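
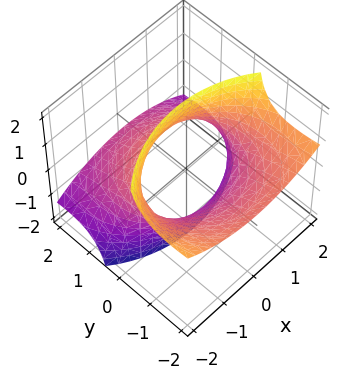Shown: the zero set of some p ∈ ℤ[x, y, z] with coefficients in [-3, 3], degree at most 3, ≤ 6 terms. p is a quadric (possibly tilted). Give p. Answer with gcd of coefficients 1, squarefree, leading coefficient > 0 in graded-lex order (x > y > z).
x^2 + y^2 + 3*y*z - 2

First, degree: a generic line meets the surface in up to 2 points, so deg p = 2.
Next, observable constraints: it misses every integer gridline on the z-axis.
Finally, matching integer coefficients to the picture gives p.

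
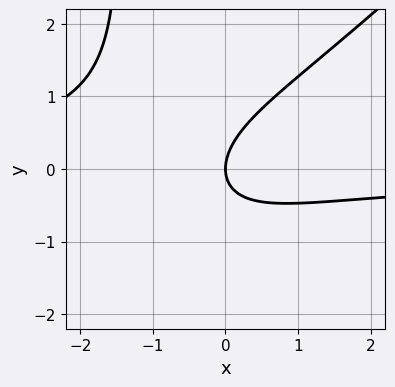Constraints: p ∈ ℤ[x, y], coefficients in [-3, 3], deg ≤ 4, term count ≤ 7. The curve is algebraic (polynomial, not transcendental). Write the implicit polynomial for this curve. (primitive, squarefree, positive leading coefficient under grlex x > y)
1. Degree: the shape is more complex than any degree-2 curve, so deg p = 3.
2. Observable constraints: one x-axis crossing is at x = 0; it crosses the y-axis at the gridline y = 0.
3. These observations pin down the coefficients.

2*x^2*y - 2*x*y^2 + 2*x*y - 3*y^2 + 3*x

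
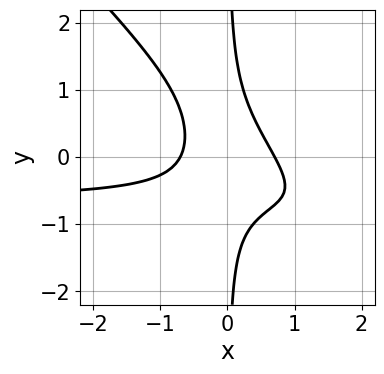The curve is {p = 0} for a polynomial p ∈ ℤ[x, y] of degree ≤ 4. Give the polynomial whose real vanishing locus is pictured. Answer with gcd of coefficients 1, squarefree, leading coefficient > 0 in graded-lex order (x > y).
3*x^2*y + 3*x*y^2 + 2*x^2 - 1

1. The degree is 3 — no degree-2 curve has this shape.
2. Against the integer gridlines: it misses every integer gridline on the y-axis.
3. Putting this together gives p.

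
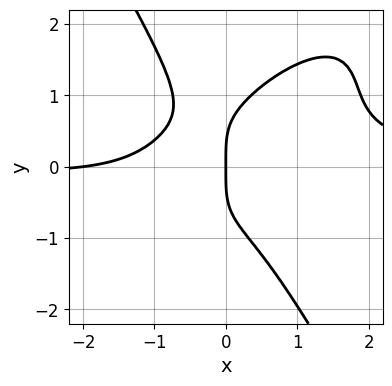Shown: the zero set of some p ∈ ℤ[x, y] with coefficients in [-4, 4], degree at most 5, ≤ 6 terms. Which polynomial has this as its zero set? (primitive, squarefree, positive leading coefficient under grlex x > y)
2*x^3*y - 2*x^2*y^2 + y^4 - x^2 - 2*x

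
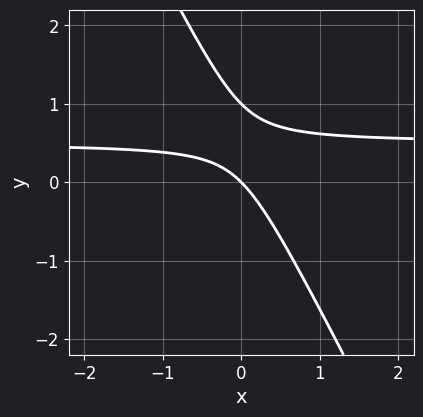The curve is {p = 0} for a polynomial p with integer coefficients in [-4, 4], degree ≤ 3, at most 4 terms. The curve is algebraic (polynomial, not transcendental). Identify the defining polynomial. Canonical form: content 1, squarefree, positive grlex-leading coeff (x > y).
2*x*y + y^2 - x - y

(a) The degree is 2 — no degree-1 curve has this shape.
(b) Observable constraints: among the integer gridlines, it crosses the y-axis at y ∈ {0, 1}; it crosses the x-axis at the gridline x = 0.
(c) Together with the visible shape, these determine p as stated.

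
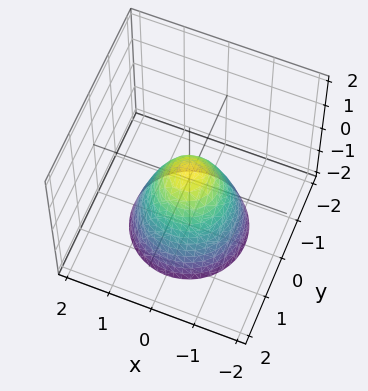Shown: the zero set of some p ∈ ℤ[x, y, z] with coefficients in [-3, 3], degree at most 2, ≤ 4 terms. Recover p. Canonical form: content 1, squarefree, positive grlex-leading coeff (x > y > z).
3*x^2 + 3*y^2 + 2*z - 1

First, the degree is 2 — no degree-1 surface has this shape.
Next, by symmetry, the z-axis is an axis of rotation, so x and y enter only as x² + y².
Then, checking where it meets the axes: a circular section at z = 0 has radius between 0 and 1.
Finally, fitting integer coefficients to these (and the overall shape) gives p.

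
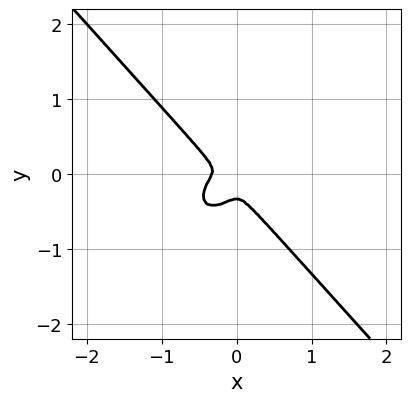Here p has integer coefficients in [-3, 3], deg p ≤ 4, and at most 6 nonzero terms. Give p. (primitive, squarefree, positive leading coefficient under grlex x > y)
deg p = 3. No degree-2 curve has this shape.
The integer polynomial consistent with all of this is the stated p.

3*x^3 - x^2*y + 3*y^3 + x^2 + y^2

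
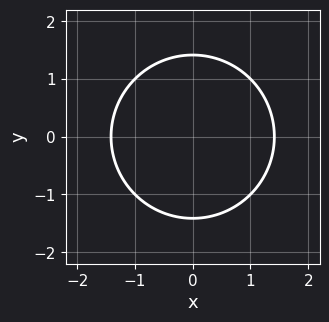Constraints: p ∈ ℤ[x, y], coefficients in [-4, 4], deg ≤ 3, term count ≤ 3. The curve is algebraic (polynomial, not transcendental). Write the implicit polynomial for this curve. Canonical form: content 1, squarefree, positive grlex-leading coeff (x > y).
x^2 + y^2 - 2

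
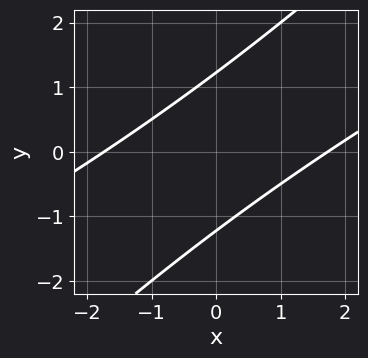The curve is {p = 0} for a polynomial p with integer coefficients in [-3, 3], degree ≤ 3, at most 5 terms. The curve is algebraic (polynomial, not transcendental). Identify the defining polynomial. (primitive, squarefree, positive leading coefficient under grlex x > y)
x^2 - 3*x*y + 2*y^2 - 3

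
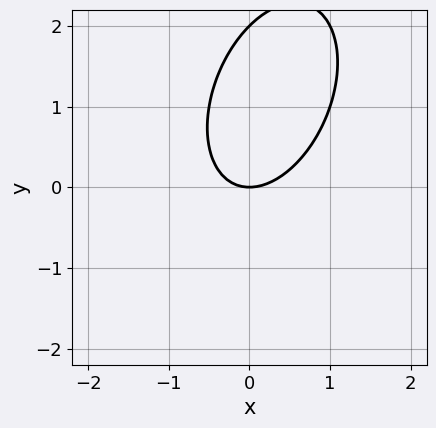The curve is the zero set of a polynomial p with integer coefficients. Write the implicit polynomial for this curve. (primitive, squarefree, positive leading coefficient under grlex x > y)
First, the degree is 2 — no degree-1 curve has this shape.
Next, from the axis intercepts and sections: one x-axis crossing is at x = 0; among the integer gridlines, it crosses the y-axis at y ∈ {0, 2}.
Finally, solving for integer coefficients yields p as stated.

2*x^2 - x*y + y^2 - 2*y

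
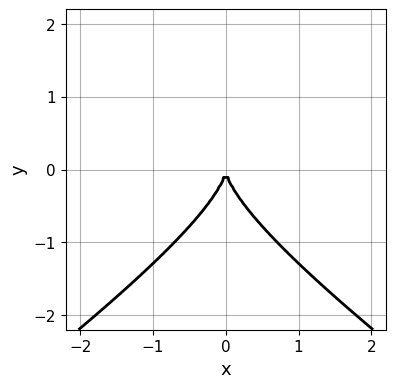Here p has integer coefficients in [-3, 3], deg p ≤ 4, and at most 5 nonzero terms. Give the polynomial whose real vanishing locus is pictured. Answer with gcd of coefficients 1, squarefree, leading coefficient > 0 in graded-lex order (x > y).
x^2*y - 2*y^3 - 3*x^2

(a) deg p = 3.
(b) Symmetries: the x ↦ −x reflection is a symmetry, so x appears only in even powers.
(c) Reading off the gridlines: it meets the y-axis at y = 0 (among the integer gridlines); one x-axis crossing is at x = 0.
(d) Solving for integer coefficients yields p as stated.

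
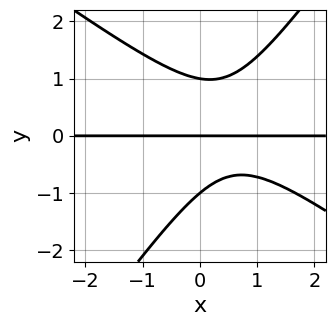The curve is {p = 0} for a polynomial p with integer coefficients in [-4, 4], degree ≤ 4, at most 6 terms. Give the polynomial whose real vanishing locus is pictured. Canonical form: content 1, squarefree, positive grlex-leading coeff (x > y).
3*x^2*y + 2*x*y^2 - 3*y^3 - 3*x*y + 3*y

Degree: the shape is more complex than any degree-2 curve, so deg p = 3.
Against the integer gridlines: every point of the x-axis in the box is on the curve; the y-axis gridline crossings are at y ∈ {-1, 0, 1}.
Assembling these constraints gives the stated polynomial.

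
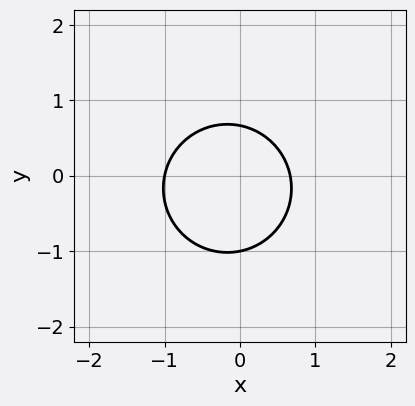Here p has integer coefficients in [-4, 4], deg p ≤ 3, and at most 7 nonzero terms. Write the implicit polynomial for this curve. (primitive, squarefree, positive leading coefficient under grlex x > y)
3*x^2 + 3*y^2 + x + y - 2

First, the degree is 2 — the shape is more complex than any degree-1 curve.
Then, from the axis intercepts and sections: it crosses the x-axis at the gridline x = -1; it crosses the y-axis at the gridline y = -1.
Finally, together with the visible shape, these determine p as stated.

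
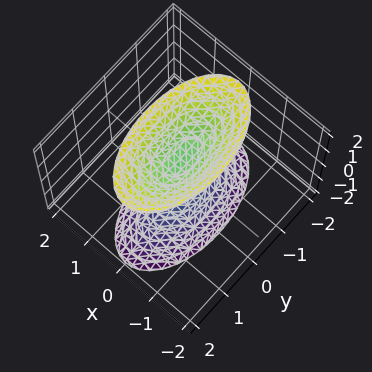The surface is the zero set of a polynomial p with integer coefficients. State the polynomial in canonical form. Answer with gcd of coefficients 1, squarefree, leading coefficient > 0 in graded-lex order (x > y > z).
3*x^2 + y^2 - z^2 + 1

1. I count 2 distinct pieces.
2. deg p = 2.
3. Symmetries: the y ↦ −y reflection is a symmetry, so y appears only in even powers; mirror symmetry x ↦ −x ⇒ only even powers of x; the z ↦ −z reflection is a symmetry, so z appears only in even powers.
4. Checking where it meets the axes: the surface avoids every integer y-axis point in the box; the surface avoids every integer x-axis point in the box; among the integer gridlines, it crosses the z-axis at z ∈ {-1, 1}.
5. The integer polynomial consistent with all of this is the stated p.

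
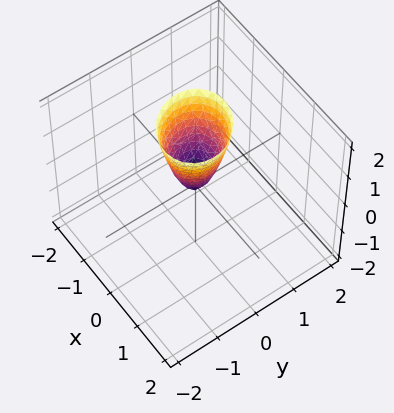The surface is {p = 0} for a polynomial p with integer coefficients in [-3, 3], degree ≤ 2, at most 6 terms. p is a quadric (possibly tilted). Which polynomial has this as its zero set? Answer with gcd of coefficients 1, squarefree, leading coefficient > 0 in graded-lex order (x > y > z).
3*x^2 + x*y + 3*y^2 - z

Degree: no degree-1 surface has this shape, so deg p = 2.
Reading off the gridlines: it meets the y-axis at y = 0 (among the integer gridlines); one z-axis crossing is at z = 0; it crosses the x-axis at the gridline x = 0.
Assembling these constraints gives the stated polynomial.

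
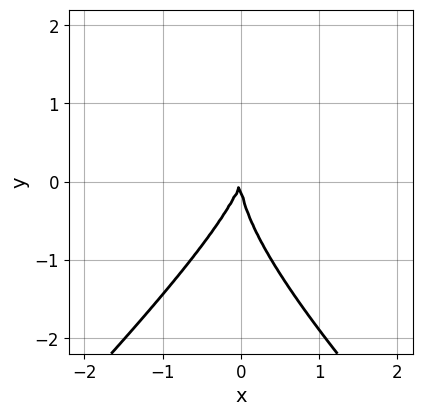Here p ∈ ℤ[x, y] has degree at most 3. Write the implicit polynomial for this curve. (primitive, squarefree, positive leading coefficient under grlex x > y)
1. The degree is 3 — no degree-2 curve has this shape.
2. Against the integer gridlines: it crosses the x-axis at the gridline x = 0; it crosses the y-axis at the gridline y = 0.
3. Assembling these constraints gives the stated polynomial.

x^2*y - y^3 - 3*x^2 + x*y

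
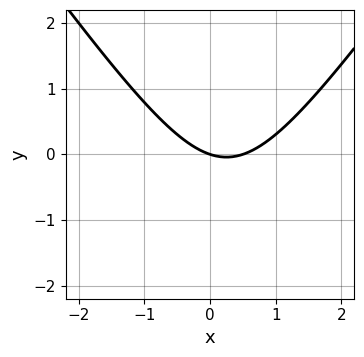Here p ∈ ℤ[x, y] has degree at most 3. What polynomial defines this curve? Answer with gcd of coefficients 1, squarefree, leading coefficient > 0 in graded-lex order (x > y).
2*x^2 - y^2 - x - 3*y

1. deg p = 2.
2. Checking where it meets the axes: it meets the y-axis at y = 0 (among the integer gridlines); it meets the x-axis at x = 0 (among the integer gridlines).
3. The integer polynomial consistent with all of this is the stated p.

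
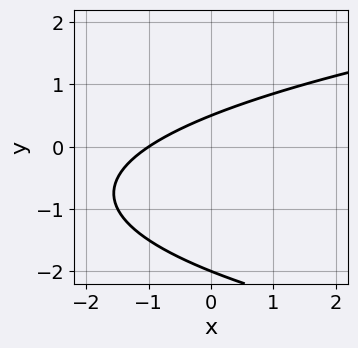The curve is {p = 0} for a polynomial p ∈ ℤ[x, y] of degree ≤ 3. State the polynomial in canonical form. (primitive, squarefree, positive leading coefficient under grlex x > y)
2*y^2 - 2*x + 3*y - 2

1. The degree is 2 — the shape is more complex than any degree-1 curve.
2. Checking where it meets the axes: it meets the y-axis at y = -2 (among the integer gridlines); it meets the x-axis at x = -1 (among the integer gridlines).
3. The integer polynomial consistent with all of this is the stated p.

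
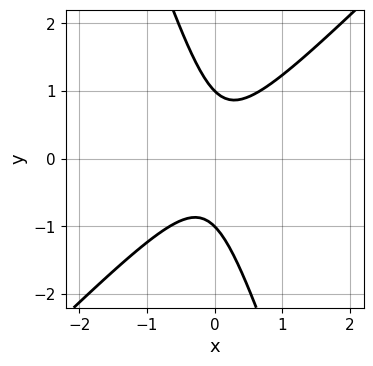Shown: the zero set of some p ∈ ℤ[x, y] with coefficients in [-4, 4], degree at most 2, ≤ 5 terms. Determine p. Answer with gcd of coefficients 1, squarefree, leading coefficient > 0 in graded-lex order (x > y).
3*x^2 - 2*x*y - y^2 + 1

1. deg p = 2. No degree-1 curve has this shape.
2. From the visible intercepts: it misses every integer gridline on the x-axis; the y-axis gridline crossings are at y ∈ {-1, 1}.
3. Matching integer coefficients to the picture gives p.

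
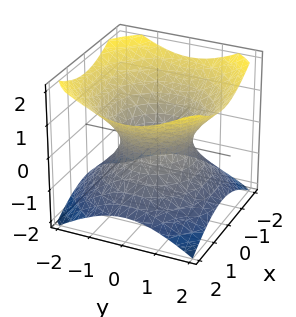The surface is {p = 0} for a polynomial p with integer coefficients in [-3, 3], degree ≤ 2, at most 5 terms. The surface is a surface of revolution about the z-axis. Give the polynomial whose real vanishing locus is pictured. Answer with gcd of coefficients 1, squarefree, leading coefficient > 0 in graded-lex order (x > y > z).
2*x^2 + 2*y^2 - 3*z^2 - 2

1. deg p = 2. No degree-1 surface has this shape.
2. Symmetry: every cross-section ⟂ z is a circle, so x, y appear only via x² + y².
3. Observable constraints: among the integer gridlines, it crosses the y-axis at y ∈ {-1, 1}; no z-intercept at any integer in the box; the x-axis gridline crossings are at x ∈ {-1, 1}.
4. Fitting integer coefficients to these (and the overall shape) gives p.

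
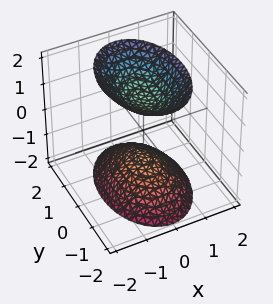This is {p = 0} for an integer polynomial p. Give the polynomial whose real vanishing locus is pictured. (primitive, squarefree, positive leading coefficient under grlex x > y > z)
I count 2 distinct pieces. Treating them together as one polynomial.
The degree is 2 — two separate bowl-shaped sheets opening away from each other; a quadric.
Symmetries: mirror symmetry x ↦ −x ⇒ only even powers of x; the z ↦ −z reflection is a symmetry, so z appears only in even powers; mirror symmetry y ↦ −y ⇒ only even powers of y.
Reading off the gridlines: among the integer gridlines, it crosses the z-axis at z ∈ {-1, 1}; the surface avoids every integer x-axis point in the box.
Putting this together gives p.

2*x^2 + y^2 - z^2 + 1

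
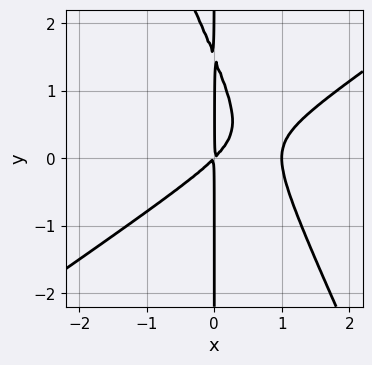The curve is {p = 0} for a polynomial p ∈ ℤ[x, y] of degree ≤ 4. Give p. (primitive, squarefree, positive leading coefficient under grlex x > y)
(a) The degree is 3 — the shape is more complex than any degree-2 curve.
(b) Observable constraints: one x-axis crossing is at x = 1; every point of the y-axis in the box is on the curve.
(c) The integer polynomial consistent with all of this is the stated p.

3*x^3 - 3*x^2*y - 2*x*y^2 - 3*x^2 + 3*x*y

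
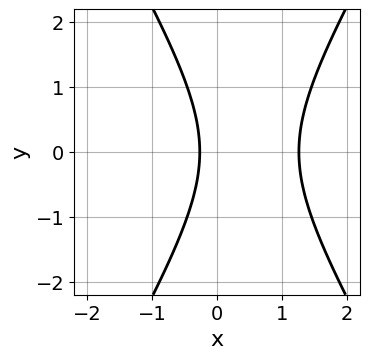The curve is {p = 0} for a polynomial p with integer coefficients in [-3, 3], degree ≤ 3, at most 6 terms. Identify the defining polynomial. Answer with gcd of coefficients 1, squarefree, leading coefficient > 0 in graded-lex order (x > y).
Degree: no degree-1 curve has this shape, so deg p = 2.
Symmetries: it's symmetric under y → −y, forcing even powers of y.
Checking where it meets the axes: the curve avoids every integer y-axis point in the box.
Together with the visible shape, these determine p as stated.

3*x^2 - y^2 - 3*x - 1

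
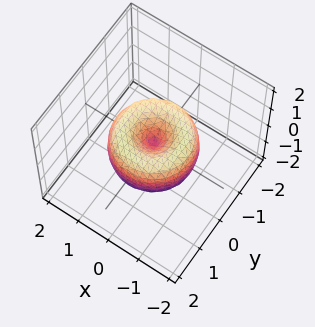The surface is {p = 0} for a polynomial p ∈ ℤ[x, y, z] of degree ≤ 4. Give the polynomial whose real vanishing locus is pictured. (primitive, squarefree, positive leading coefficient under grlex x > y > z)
1. The degree is 4 — the shape is more complex than any degree-3 surface.
2. By symmetry, every cross-section ⟂ z is a circle, so x, y appear only via x² + y².
3. From the axis intercepts and sections: one y-axis crossing is at y = 0; a circular section at z = 0 has radius between 1 and 2; it crosses the z-axis at the gridline z = 0; it meets the x-axis at x = 0 (among the integer gridlines).
4. Solving for integer coefficients yields p as stated.

2*x^4 + 4*x^2*y^2 + 2*y^4 - 3*x^2 - 3*y^2 + 2*z^2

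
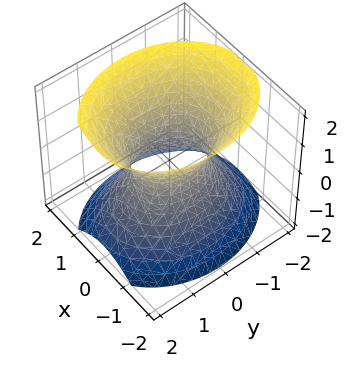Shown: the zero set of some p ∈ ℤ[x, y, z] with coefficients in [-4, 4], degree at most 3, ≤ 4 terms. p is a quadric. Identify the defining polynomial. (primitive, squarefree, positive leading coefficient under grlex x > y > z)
3*x^2 + 2*y^2 - 2*z^2 - 2

(a) Degree: an hourglass — one-sheet hyperboloid; a quadric, so deg p = 2.
(b) Symmetries: mirror symmetry z ↦ −z ⇒ only even powers of z; the x ↦ −x reflection is a symmetry, so x appears only in even powers; it's symmetric under y → −y, forcing even powers of y.
(c) Checking where it meets the axes: no z-intercept at any integer in the box; the y-axis gridline crossings are at y ∈ {-1, 1}.
(d) Assembling these constraints gives the stated polynomial.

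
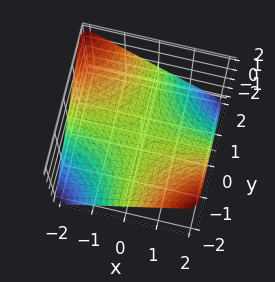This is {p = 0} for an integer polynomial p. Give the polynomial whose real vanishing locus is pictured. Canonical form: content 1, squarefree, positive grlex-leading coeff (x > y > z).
x*y + 2*z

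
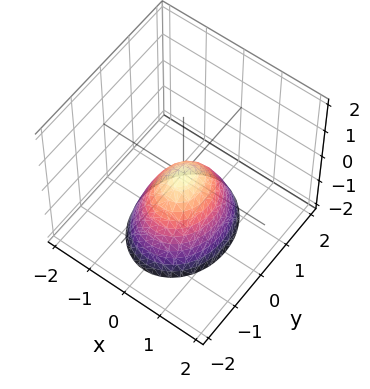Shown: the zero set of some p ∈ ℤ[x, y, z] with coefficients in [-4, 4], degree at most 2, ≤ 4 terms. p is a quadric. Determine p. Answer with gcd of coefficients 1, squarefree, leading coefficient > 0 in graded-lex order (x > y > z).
3*x^2 + 2*y^2 + 2*z

(a) The degree is 2 — a paraboloid; a quadric.
(b) Symmetries: mirror symmetry y ↦ −y ⇒ only even powers of y; it's symmetric under x → −x, forcing even powers of x.
(c) Checking where it meets the axes: one y-axis crossing is at y = 0; one z-axis crossing is at z = 0.
(d) Assembling these constraints gives the stated polynomial.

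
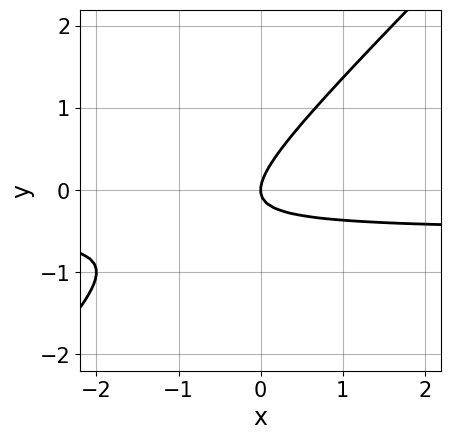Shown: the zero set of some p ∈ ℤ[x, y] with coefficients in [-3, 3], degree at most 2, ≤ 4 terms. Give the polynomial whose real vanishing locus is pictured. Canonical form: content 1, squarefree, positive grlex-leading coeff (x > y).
First, degree: the shape is more complex than any degree-1 curve, so deg p = 2.
Then, reading off the gridlines: one x-axis crossing is at x = 0; it crosses the y-axis at the gridline y = 0.
Finally, putting this together gives p.

2*x*y - 2*y^2 + x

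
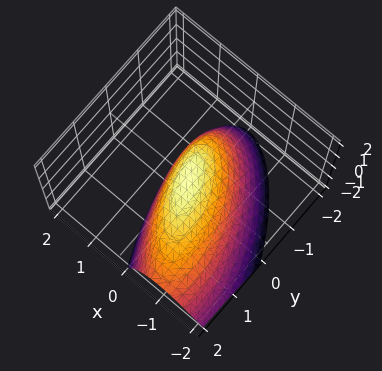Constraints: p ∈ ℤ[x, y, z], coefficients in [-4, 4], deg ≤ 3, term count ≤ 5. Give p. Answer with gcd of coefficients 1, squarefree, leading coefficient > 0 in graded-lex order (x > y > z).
3*x^2 + 2*x*y - 2*x*z + y^2 + 2*z

1. deg p = 2. A generic line meets the surface in up to 2 points.
2. Reading off the gridlines: it meets the z-axis at z = 0 (among the integer gridlines); it meets the x-axis at x = 0 (among the integer gridlines); it meets the y-axis at y = 0 (among the integer gridlines).
3. These observations pin down the coefficients.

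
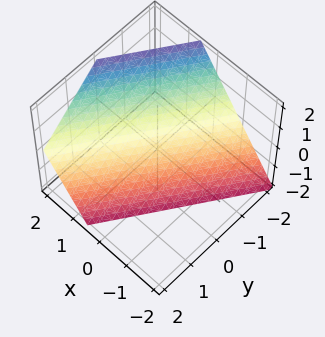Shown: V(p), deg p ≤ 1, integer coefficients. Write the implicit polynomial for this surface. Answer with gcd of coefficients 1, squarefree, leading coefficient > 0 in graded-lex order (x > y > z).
3*x - 2*y - 2*z - 2

(a) deg p = 1. Every cross-section is a straight line — this is a plane.
(b) Checking where it meets the axes: it crosses the y-axis at the gridline y = -1; one z-axis crossing is at z = -1.
(c) Putting this together gives p.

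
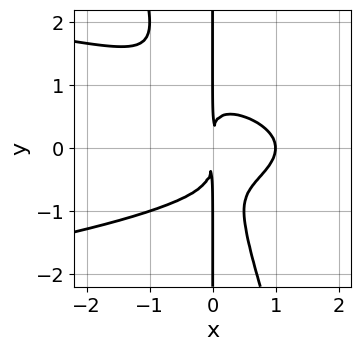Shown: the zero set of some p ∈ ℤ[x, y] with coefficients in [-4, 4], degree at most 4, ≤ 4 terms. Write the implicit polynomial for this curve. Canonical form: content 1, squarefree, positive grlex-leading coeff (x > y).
(a) The degree is 4 — a generic line meets the curve in up to 4 points.
(b) From the axis intercepts and sections: one x-axis crossing is at x = 1; the visible y-axis segment lies entirely on the curve.
(c) These observations pin down the coefficients.

3*x^2*y^2 + x*y^3 + 2*x^3 - 2*x^2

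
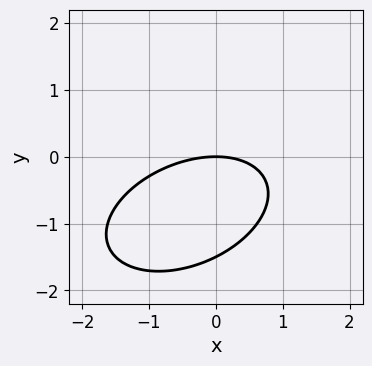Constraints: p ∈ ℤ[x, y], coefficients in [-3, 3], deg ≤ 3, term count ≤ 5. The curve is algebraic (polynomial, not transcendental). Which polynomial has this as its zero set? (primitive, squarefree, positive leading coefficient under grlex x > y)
First, degree: no degree-1 curve has this shape, so deg p = 2.
Next, from the axis intercepts and sections: it meets the x-axis at x = 0 (among the integer gridlines); one y-axis crossing is at y = 0.
Finally, solving for integer coefficients yields p as stated.

x^2 - x*y + 2*y^2 + 3*y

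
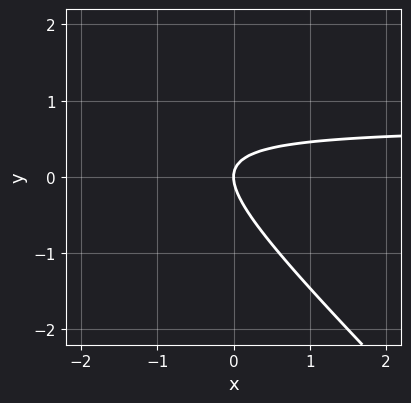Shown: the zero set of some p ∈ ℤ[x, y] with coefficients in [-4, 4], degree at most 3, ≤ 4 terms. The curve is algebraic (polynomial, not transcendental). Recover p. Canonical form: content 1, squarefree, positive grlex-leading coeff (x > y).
3*x*y + 3*y^2 - 2*x

(a) deg p = 2. No degree-1 curve has this shape.
(b) From the axis intercepts and sections: it crosses the y-axis at the gridline y = 0; it meets the x-axis at x = 0 (among the integer gridlines).
(c) Assembling these constraints gives the stated polynomial.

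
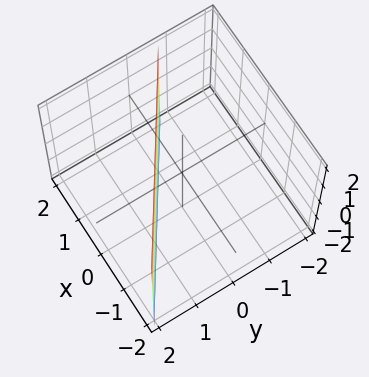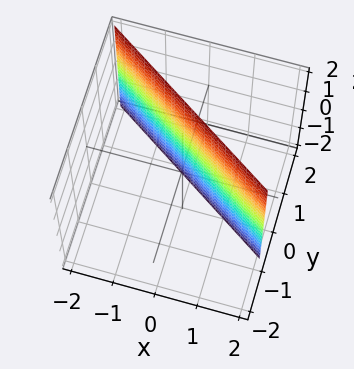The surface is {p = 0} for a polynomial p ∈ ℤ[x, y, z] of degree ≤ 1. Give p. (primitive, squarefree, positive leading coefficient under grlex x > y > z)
1. The degree is 1 — every cross-section is a straight line — this is a plane.
2. Checking where it meets the axes: it crosses the x-axis at the gridline x = 1; no z-intercept at any integer in the box.
3. Matching integer coefficients to the picture gives p.

2*x + 3*y - 2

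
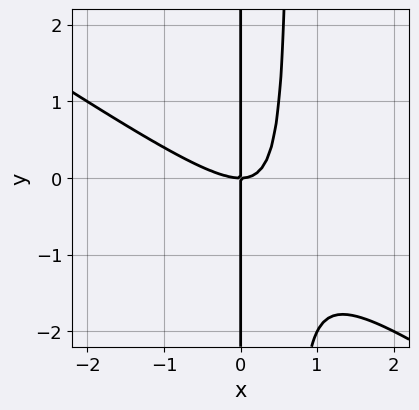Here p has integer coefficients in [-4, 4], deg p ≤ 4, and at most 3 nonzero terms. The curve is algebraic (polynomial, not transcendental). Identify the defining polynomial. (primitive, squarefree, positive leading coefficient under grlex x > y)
2*x^3 + 3*x^2*y - 2*x*y

deg p = 3.
Reading off the gridlines: it crosses the x-axis at the gridline x = 0; every point of the y-axis in the box is on the curve.
Solving for integer coefficients yields p as stated.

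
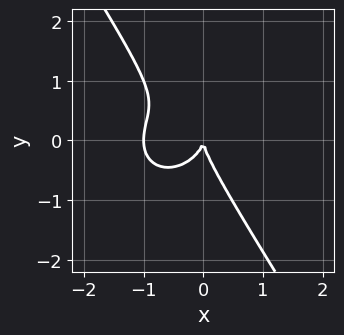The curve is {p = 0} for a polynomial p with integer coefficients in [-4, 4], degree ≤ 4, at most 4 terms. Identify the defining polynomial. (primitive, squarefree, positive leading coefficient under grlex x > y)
(a) The degree is 3 — no degree-2 curve has this shape.
(b) From the visible intercepts: it crosses the y-axis at the gridline y = 0; among the integer gridlines, it crosses the x-axis at x ∈ {-1, 0}.
(c) These observations pin down the coefficients.

3*x^3 + 2*x*y^2 + 2*y^3 + 3*x^2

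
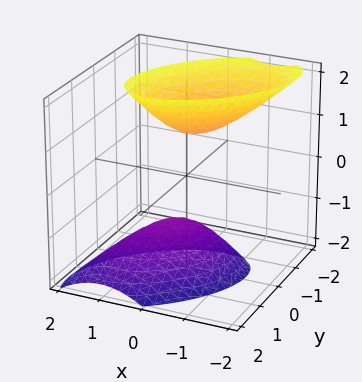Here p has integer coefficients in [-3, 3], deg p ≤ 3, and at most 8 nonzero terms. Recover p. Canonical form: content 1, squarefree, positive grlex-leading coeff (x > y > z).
(a) The picture has 2 separate pieces. They look like related sheets of one shape, so recover p as a whole.
(b) The degree is 2 — the shape is more complex than any degree-1 surface.
(c) Observable constraints: it misses every integer gridline on the x-axis; among the integer gridlines, it crosses the z-axis at z ∈ {-1, 1}; the surface avoids every integer y-axis point in the box.
(d) Together with the visible shape, these determine p as stated.

2*x^2 - 2*x*y + 2*y^2 + y*z - z^2 + 1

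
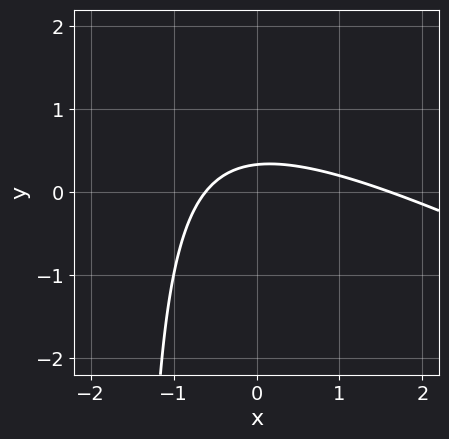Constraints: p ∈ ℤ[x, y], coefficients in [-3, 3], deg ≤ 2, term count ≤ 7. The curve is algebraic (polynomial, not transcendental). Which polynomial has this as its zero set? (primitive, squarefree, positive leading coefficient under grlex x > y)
The degree is 2 — the shape is more complex than any degree-1 curve.
Solving for integer coefficients yields p as stated.

x^2 + 2*x*y - x + 3*y - 1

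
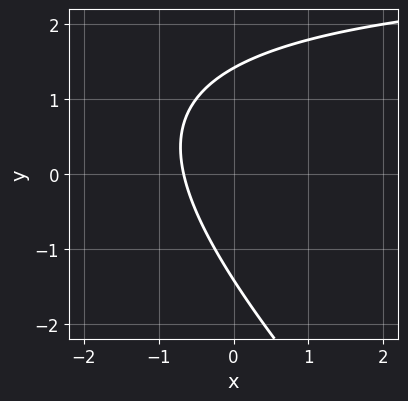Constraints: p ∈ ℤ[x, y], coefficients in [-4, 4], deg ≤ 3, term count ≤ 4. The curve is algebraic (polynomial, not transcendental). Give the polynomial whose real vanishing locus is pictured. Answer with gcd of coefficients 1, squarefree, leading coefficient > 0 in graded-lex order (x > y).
deg p = 2. No degree-1 curve has this shape.
Solving for integer coefficients yields p as stated.

x*y + y^2 - 3*x - 2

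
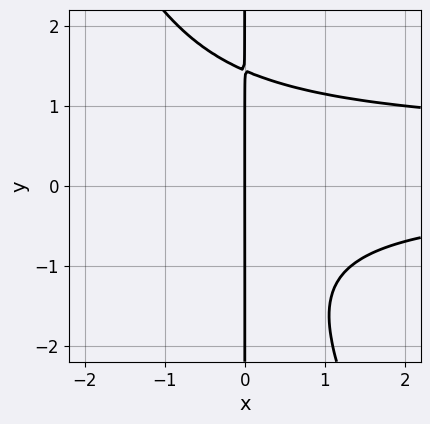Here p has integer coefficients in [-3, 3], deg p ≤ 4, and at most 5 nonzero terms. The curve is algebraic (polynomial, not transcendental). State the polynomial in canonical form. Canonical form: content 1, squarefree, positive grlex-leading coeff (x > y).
(a) deg p = 4. The shape is more complex than any degree-3 curve.
(b) Observable constraints: the visible y-axis segment lies entirely on the curve; it meets the x-axis at x = 0 (among the integer gridlines).
(c) Assembling these constraints gives the stated polynomial.

2*x^2*y^2 + x*y^3 - x^2*y - 3*x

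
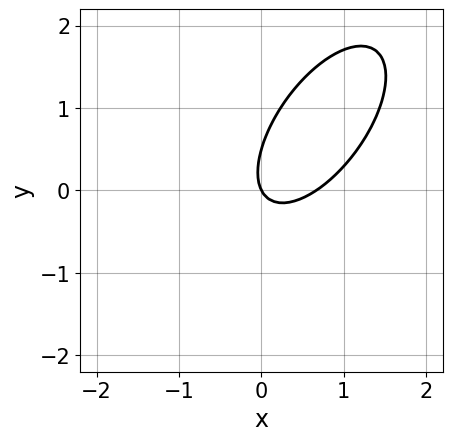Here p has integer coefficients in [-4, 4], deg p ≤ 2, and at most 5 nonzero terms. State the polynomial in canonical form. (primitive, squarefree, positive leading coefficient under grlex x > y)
First, degree: a generic line meets the curve in up to 2 points, so deg p = 2.
Next, from the axis intercepts and sections: one y-axis crossing is at y = 0; it crosses the x-axis at the gridline x = 0.
Finally, together with the visible shape, these determine p as stated.

3*x^2 - 3*x*y + 2*y^2 - 2*x - y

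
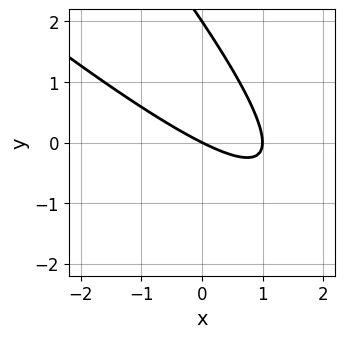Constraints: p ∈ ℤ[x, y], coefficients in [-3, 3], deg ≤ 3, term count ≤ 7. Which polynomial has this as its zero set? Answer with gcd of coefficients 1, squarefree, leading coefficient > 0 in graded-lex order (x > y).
The degree is 2 — no degree-1 curve has this shape.
From the visible intercepts: the y-axis gridline crossings are at y ∈ {0, 2}; the x-axis gridline crossings are at x ∈ {0, 1}.
Solving for integer coefficients yields p as stated.

x^2 + 2*x*y + y^2 - x - 2*y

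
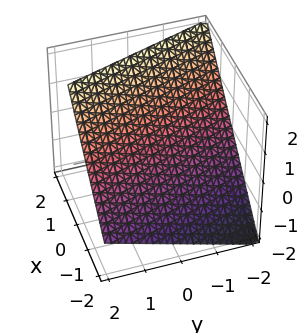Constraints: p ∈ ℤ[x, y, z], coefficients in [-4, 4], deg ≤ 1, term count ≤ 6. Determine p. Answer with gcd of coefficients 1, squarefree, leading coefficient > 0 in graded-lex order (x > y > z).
(a) deg p = 1.
(b) Observable constraints: one y-axis crossing is at y = -2.
(c) Fitting integer coefficients to these (and the overall shape) gives p.

3*x + y - 3*z + 2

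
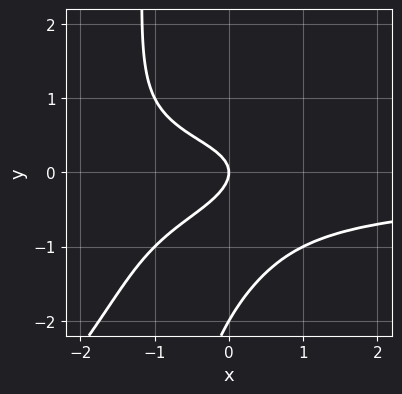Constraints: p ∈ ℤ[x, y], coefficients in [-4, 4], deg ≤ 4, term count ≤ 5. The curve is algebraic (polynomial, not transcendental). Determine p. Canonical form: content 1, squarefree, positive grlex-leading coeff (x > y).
1. The degree is 4 — the shape is more complex than any degree-3 curve.
2. From the axis intercepts and sections: the y-axis gridline crossings are at y ∈ {-2, 0}; it crosses the x-axis at the gridline x = 0.
3. Matching integer coefficients to the picture gives p.

x^2*y^2 - x*y^3 - y^3 - 2*y^2 - x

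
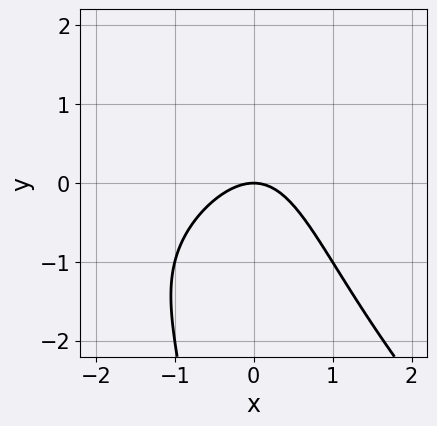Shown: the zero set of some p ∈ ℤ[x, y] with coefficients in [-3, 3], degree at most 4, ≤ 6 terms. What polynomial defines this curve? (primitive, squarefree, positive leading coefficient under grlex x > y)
x^3 - x*y^2 + 3*x^2 + 3*y

1. deg p = 3.
2. Observable constraints: one x-axis crossing is at x = 0; it meets the y-axis at y = 0 (among the integer gridlines).
3. Fitting integer coefficients to these (and the overall shape) gives p.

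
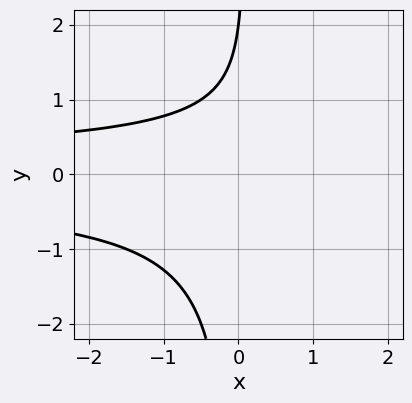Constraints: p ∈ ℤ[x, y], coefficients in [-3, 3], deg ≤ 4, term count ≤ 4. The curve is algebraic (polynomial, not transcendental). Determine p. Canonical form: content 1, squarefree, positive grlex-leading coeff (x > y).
2*x*y^2 - y + 2

First, deg p = 3.
Next, against the integer gridlines: it crosses the y-axis at the gridline y = 2; no x-intercept at any integer in the box.
Finally, putting this together gives p.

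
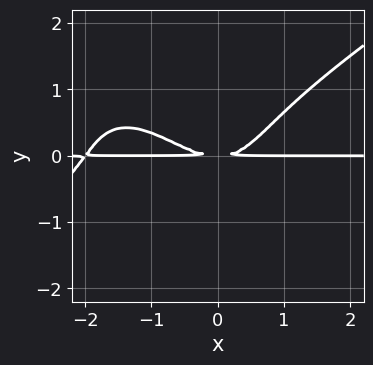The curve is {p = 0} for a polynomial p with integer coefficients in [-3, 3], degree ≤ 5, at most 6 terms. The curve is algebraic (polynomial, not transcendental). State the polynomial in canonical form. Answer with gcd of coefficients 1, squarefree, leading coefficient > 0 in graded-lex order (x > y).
(a) deg p = 4.
(b) From the visible intercepts: the visible x-axis segment lies entirely on the curve.
(c) Assembling these constraints gives the stated polynomial.

x^3*y - x*y^3 - 2*y^4 + 2*x^2*y - 3*y^2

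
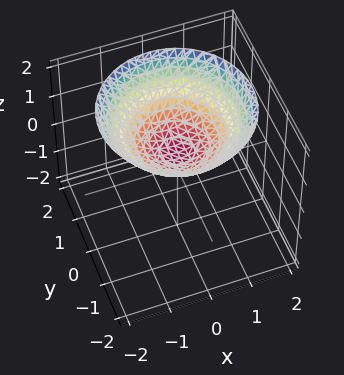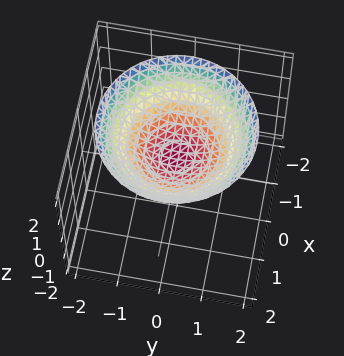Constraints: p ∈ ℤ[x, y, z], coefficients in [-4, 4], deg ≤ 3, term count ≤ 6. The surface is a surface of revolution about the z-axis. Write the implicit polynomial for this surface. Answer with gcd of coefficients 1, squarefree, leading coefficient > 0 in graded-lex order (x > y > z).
First, the degree is 2 — a generic line meets the surface in up to 2 points.
Next, symmetries: rotational symmetry about the z-axis ⇒ p depends on x, y only through x² + y².
Next, observable constraints: no y-intercept at any integer in the box; a circular section at z = 1 has radius exactly 1.
Finally, solving for integer coefficients yields p as stated.

x^2 + y^2 - 2*z + 1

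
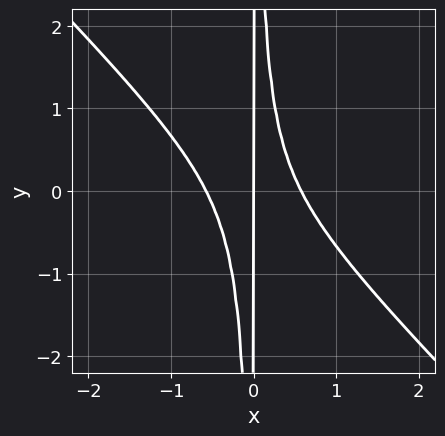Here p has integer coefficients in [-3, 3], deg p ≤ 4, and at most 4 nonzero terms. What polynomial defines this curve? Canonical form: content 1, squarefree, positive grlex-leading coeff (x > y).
3*x^3 + 3*x^2*y - x

1. The degree is 3 — a generic line meets the curve in up to 3 points.
2. Against the integer gridlines: it crosses the x-axis at the gridline x = 0; every point of the y-axis in the box is on the curve.
3. Fitting integer coefficients to these (and the overall shape) gives p.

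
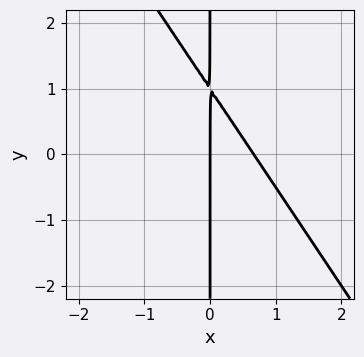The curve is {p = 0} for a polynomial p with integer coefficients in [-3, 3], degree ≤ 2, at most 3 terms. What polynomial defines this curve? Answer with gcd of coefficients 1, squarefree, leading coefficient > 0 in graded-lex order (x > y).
3*x^2 + 2*x*y - 2*x

1. deg p = 2. The shape is more complex than any degree-1 curve.
2. Observable constraints: the visible y-axis segment lies entirely on the curve; it crosses the x-axis at the gridline x = 0.
3. Assembling these constraints gives the stated polynomial.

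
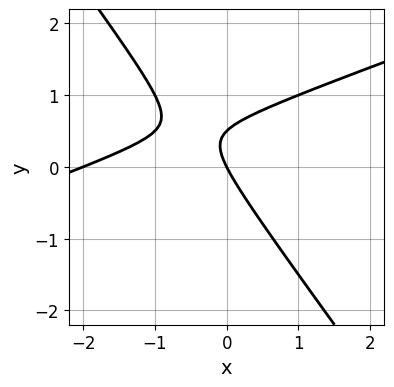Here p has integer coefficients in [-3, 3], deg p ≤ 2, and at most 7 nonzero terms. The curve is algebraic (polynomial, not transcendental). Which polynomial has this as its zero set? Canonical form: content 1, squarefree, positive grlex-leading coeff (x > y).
x^2 - 2*x*y - 2*y^2 + 2*x + y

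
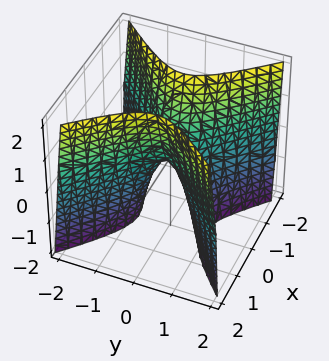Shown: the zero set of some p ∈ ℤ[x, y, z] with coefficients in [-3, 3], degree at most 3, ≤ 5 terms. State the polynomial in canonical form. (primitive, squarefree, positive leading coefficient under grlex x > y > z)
3*x^2 - 3*y^2 - z

First, deg p = 2. A saddle surface; a quadric.
Next, symmetries: it's symmetric under y → −y, forcing even powers of y; it's symmetric under x → −x, forcing even powers of x.
Then, checking where it meets the axes: it meets the z-axis at z = 0 (among the integer gridlines); one y-axis crossing is at y = 0; it meets the x-axis at x = 0 (among the integer gridlines).
Finally, fitting integer coefficients to these (and the overall shape) gives p.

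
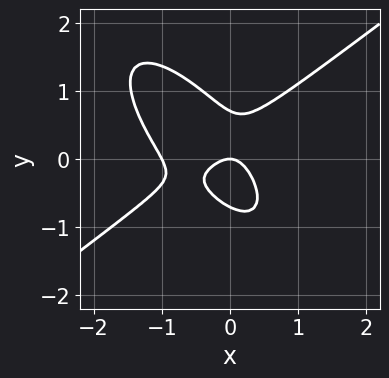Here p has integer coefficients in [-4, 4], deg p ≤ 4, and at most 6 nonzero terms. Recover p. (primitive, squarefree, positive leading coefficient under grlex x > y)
1. The degree is 3 — no degree-2 curve has this shape.
2. From the axis intercepts and sections: it meets the y-axis at y = 0 (among the integer gridlines); the x-axis gridline crossings are at x ∈ {-1, 0}.
3. Matching integer coefficients to the picture gives p.

2*x^3 - 2*x*y^2 - 2*y^3 + 2*x^2 + y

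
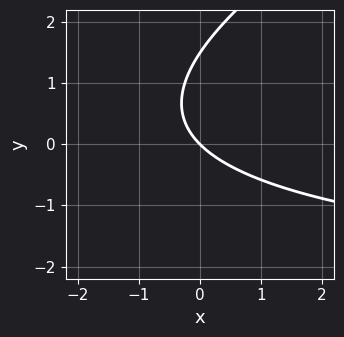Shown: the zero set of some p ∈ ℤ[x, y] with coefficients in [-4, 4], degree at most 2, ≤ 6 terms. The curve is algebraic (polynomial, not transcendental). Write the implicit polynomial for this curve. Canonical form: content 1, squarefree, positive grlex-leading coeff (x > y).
x*y - 2*y^2 + 3*x + 3*y

(a) The degree is 2 — the shape is more complex than any degree-1 curve.
(b) From the visible intercepts: it meets the x-axis at x = 0 (among the integer gridlines); one y-axis crossing is at y = 0.
(c) The integer polynomial consistent with all of this is the stated p.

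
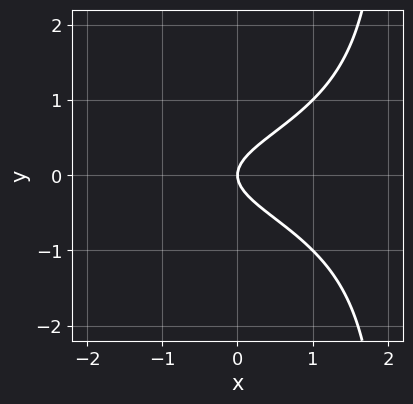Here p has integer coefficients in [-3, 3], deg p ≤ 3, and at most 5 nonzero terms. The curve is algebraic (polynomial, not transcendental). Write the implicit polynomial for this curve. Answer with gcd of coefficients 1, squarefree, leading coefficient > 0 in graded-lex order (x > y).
x*y^2 - 2*y^2 + x

First, the degree is 3 — no degree-2 curve has this shape.
Then, symmetries: the y ↦ −y reflection is a symmetry, so y appears only in even powers.
Next, observable constraints: it crosses the x-axis at the gridline x = 0; it meets the y-axis at y = 0 (among the integer gridlines).
Finally, solving for integer coefficients yields p as stated.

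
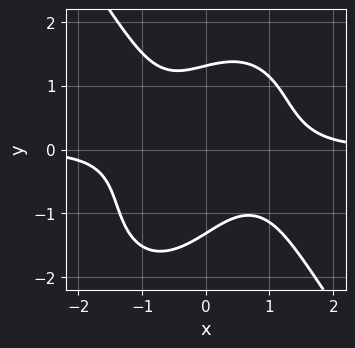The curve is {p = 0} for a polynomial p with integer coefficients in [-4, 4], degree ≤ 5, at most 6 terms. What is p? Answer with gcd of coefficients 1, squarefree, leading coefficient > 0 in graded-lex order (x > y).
3*x^3*y + y^4 + x*y^2 - 3*x*y - 3

(a) Degree: a generic line meets the curve in up to 4 points, so deg p = 4.
(b) From the visible intercepts: the curve avoids every integer x-axis point in the box.
(c) Matching integer coefficients to the picture gives p.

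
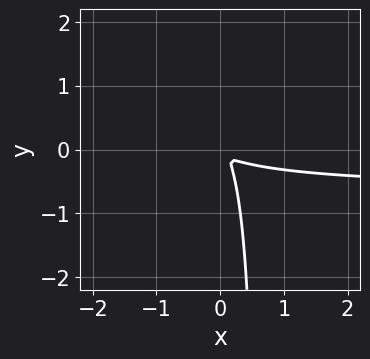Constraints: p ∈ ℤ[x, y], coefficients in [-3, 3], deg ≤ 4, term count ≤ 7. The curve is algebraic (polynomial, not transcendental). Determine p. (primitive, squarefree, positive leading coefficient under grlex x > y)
3*x^2*y - 3*x*y^2 + 2*x^2 + 3*x*y + 2*y^2

1. The degree is 3 — the shape is more complex than any degree-2 curve.
2. The integer polynomial consistent with all of this is the stated p.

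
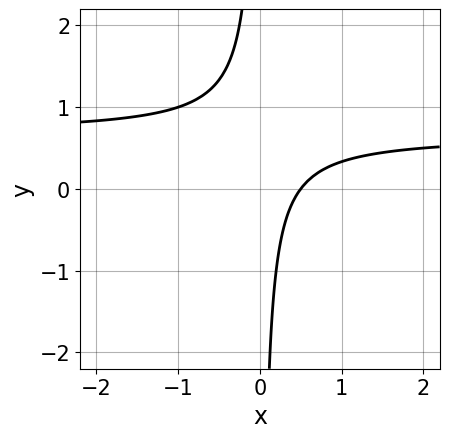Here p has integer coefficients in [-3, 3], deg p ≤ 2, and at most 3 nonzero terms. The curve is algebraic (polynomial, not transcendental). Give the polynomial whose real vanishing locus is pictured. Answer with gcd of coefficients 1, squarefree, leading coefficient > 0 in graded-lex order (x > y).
deg p = 2. The shape is more complex than any degree-1 curve.
Reading off the gridlines: no y-intercept at any integer in the box.
Putting this together gives p.

3*x*y - 2*x + 1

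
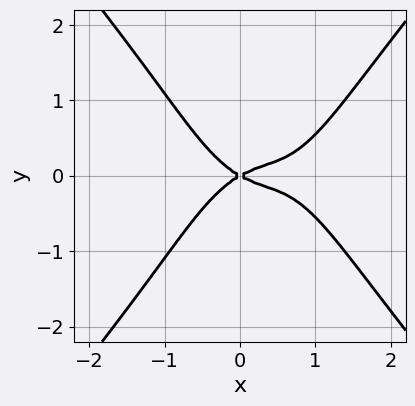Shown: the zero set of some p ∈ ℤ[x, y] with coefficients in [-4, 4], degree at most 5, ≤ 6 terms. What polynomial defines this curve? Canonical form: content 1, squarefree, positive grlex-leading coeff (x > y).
1. Degree: a generic line meets the curve in up to 4 points, so deg p = 4.
2. Symmetries: mirror symmetry y ↦ −y ⇒ only even powers of y.
3. Checking where it meets the axes: it meets the y-axis at y = 0 (among the integer gridlines); it meets the x-axis at x = 0 (among the integer gridlines).
4. Fitting integer coefficients to these (and the overall shape) gives p.

2*x^4 - y^4 - 2*x^3 + x^2 - 3*y^2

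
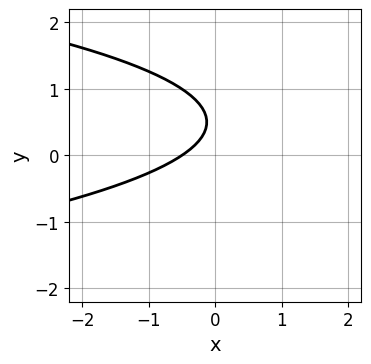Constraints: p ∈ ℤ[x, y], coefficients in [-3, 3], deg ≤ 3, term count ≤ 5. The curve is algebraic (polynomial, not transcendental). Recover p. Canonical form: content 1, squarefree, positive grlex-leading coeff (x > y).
The degree is 2 — a generic line meets the curve in up to 2 points.
From the axis intercepts and sections: the curve avoids every integer y-axis point in the box.
Solving for integer coefficients yields p as stated.

3*y^2 + 2*x - 3*y + 1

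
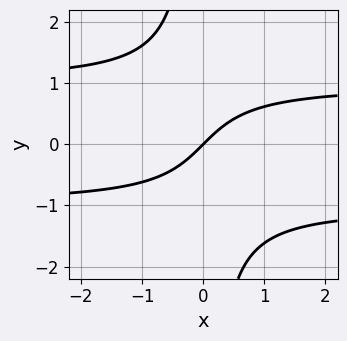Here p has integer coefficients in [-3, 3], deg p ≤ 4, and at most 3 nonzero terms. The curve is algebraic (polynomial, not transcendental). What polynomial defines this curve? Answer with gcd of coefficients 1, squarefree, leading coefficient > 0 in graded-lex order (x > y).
x*y^2 - x + y

First, degree: no degree-2 curve has this shape, so deg p = 3.
Then, from the axis intercepts and sections: it meets the y-axis at y = 0 (among the integer gridlines); it crosses the x-axis at the gridline x = 0.
Finally, assembling these constraints gives the stated polynomial.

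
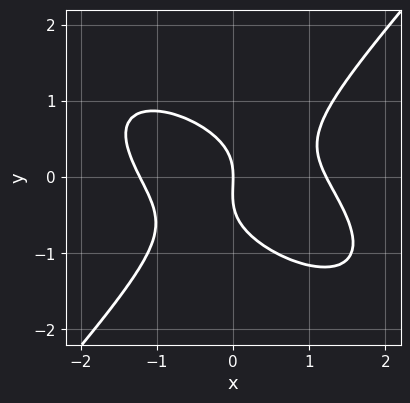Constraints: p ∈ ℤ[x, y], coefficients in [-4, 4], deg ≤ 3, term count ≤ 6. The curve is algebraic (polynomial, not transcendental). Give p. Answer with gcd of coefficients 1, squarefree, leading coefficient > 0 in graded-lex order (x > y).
First, degree: no degree-2 curve has this shape, so deg p = 3.
Then, reading off the gridlines: it meets the x-axis at x = 0 (among the integer gridlines); one y-axis crossing is at y = 0.
Finally, the integer polynomial consistent with all of this is the stated p.

2*x^3 + 2*x^2*y - 3*y^3 - y^2 - 3*x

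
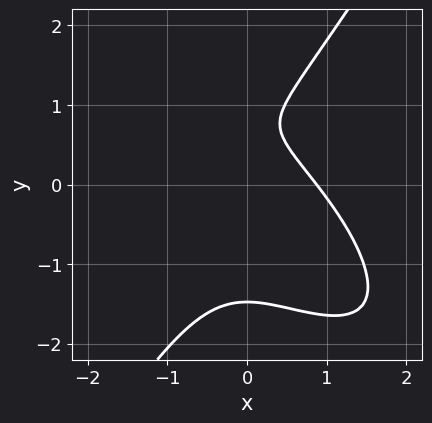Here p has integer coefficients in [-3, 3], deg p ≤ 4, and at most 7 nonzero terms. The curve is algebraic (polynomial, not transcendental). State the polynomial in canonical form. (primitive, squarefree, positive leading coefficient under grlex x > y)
3*x^3 + 3*x^2*y - 2*y^3 + 3*y - 2

First, the degree is 3 — the shape is more complex than any degree-2 curve.
Finally, the integer polynomial consistent with all of this is the stated p.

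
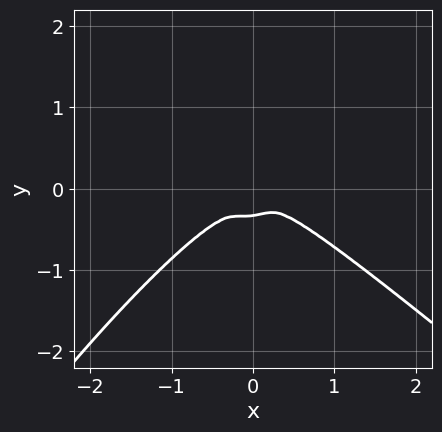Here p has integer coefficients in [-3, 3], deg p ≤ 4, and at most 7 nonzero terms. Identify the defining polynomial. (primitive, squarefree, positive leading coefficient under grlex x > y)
2*x^4 - 2*x^2*y^2 + x*y^3 + 3*y^3 + y^2

First, degree: the shape is more complex than any degree-3 curve, so deg p = 4.
Finally, solving for integer coefficients yields p as stated.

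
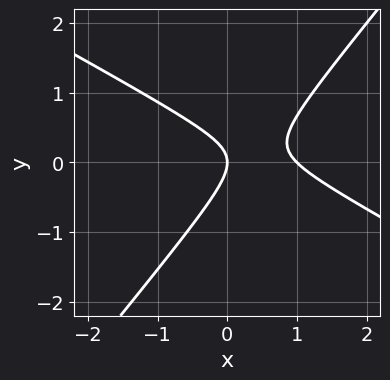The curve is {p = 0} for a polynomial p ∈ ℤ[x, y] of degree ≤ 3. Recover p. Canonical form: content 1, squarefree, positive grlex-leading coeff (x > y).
First, deg p = 2. No degree-1 curve has this shape.
Then, against the integer gridlines: one y-axis crossing is at y = 0; the x-axis gridline crossings are at x ∈ {0, 1}.
Finally, fitting integer coefficients to these (and the overall shape) gives p.

2*x^2 + 2*x*y - 3*y^2 - 2*x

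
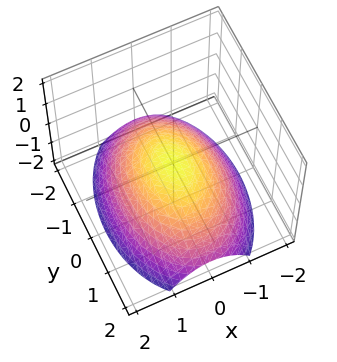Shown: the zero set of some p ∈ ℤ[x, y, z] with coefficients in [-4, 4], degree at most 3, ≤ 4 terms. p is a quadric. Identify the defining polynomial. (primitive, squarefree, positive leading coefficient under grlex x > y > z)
2*x^2 + y^2 + 3*z

(a) The degree is 2 — a paraboloid; a quadric.
(b) Symmetries: the x ↦ −x reflection is a symmetry, so x appears only in even powers; the y ↦ −y reflection is a symmetry, so y appears only in even powers.
(c) Against the integer gridlines: one z-axis crossing is at z = 0; it crosses the y-axis at the gridline y = 0; it crosses the x-axis at the gridline x = 0.
(d) Assembling these constraints gives the stated polynomial.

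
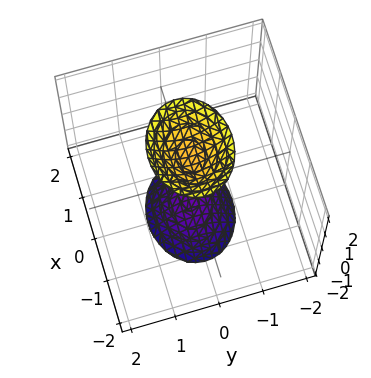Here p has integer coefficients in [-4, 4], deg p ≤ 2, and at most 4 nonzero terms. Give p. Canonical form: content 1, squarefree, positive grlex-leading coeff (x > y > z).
1. There are 2 components.
2. deg p = 2.
3. Symmetries: the x ↦ −x reflection is a symmetry, so x appears only in even powers; the y ↦ −y reflection is a symmetry, so y appears only in even powers; mirror symmetry z ↦ −z ⇒ only even powers of z.
4. Observable constraints: no x-intercept at any integer in the box; no y-intercept at any integer in the box.
5. The integer polynomial consistent with all of this is the stated p.

2*x^2 + 3*y^2 - z^2 + 2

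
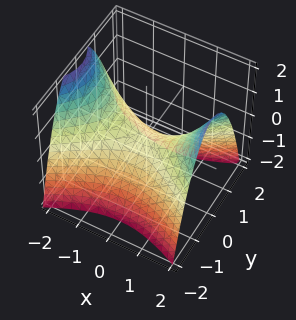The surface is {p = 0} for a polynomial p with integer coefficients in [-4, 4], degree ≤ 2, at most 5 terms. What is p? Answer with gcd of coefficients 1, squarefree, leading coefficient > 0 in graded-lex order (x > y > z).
x^2 - 2*y^2 - 2*z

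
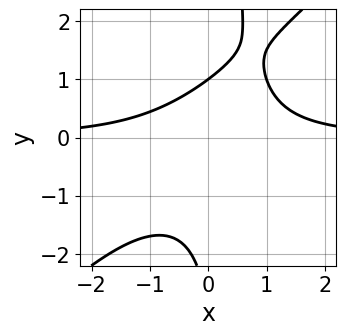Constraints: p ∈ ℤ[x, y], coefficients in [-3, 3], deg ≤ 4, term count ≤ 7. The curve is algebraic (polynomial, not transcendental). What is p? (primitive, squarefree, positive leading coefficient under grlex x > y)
1. deg p = 3. A generic line meets the curve in up to 3 points.
2. From the axis intercepts and sections: no x-intercept at any integer in the box; it crosses the y-axis at the gridline y = 1.
3. Together with the visible shape, these determine p as stated.

3*x^2*y - 3*x*y^2 + y^2 + 2*y - 3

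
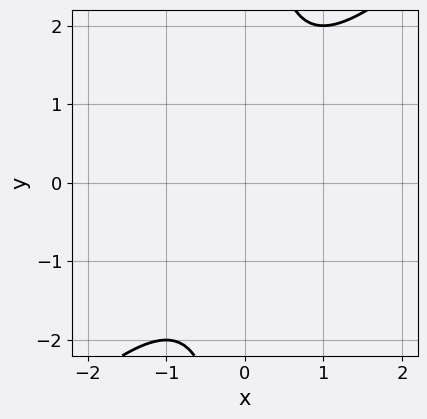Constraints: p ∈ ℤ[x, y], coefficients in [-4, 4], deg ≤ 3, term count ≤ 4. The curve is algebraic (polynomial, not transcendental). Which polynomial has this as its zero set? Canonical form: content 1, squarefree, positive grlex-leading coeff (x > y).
x^2 - x*y + 1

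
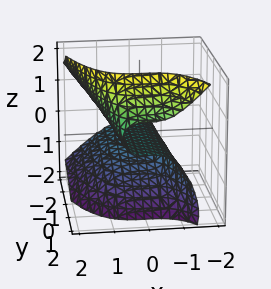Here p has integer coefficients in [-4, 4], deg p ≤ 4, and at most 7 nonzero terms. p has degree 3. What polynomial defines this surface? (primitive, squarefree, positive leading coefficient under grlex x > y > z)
(a) Degree: a generic line meets the surface in up to 3 points, so deg p = 3.
(b) Checking where it meets the axes: the visible y-axis segment lies entirely on the surface; among the integer gridlines, it crosses the z-axis at z ∈ {-1, 0}; one x-axis crossing is at x = 0.
(c) Assembling these constraints gives the stated polynomial.

2*x^3 + 2*y*z^2 + z^3 - 2*z^2 - 3*z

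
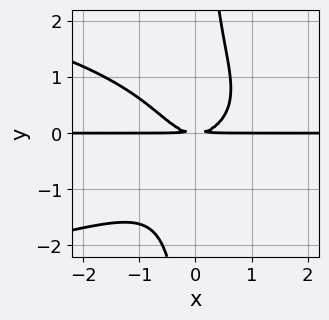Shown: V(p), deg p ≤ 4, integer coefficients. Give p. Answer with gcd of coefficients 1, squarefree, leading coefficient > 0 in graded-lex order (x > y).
x*y^3 + x^2*y - y^2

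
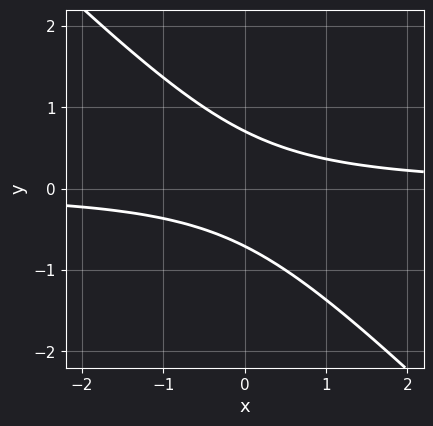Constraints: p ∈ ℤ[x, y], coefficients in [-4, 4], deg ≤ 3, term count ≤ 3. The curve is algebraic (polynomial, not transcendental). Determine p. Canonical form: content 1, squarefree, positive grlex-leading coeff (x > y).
1. Degree: no degree-1 curve has this shape, so deg p = 2.
2. Against the integer gridlines: no x-intercept at any integer in the box.
3. Solving for integer coefficients yields p as stated.

2*x*y + 2*y^2 - 1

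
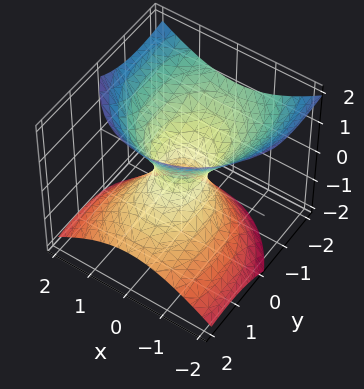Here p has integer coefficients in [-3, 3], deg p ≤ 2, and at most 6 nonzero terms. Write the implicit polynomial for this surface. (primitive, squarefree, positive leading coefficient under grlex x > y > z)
1. deg p = 2. No degree-1 surface has this shape.
2. Observable constraints: no z-intercept at any integer in the box.
3. Matching integer coefficients to the picture gives p.

3*x^2 + 2*y^2 + 3*y*z - 3*z^2 - 1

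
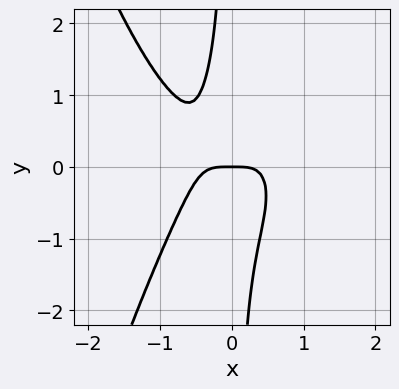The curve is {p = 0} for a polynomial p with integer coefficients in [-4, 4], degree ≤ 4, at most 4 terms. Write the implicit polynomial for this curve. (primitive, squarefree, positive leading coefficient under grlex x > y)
First, deg p = 4. The shape is more complex than any degree-3 curve.
Next, from the axis intercepts and sections: it meets the y-axis at y = 0 (among the integer gridlines); it meets the x-axis at x = 0 (among the integer gridlines).
Finally, solving for integer coefficients yields p as stated.

3*x^4 - x^2*y + 2*x*y^2 + y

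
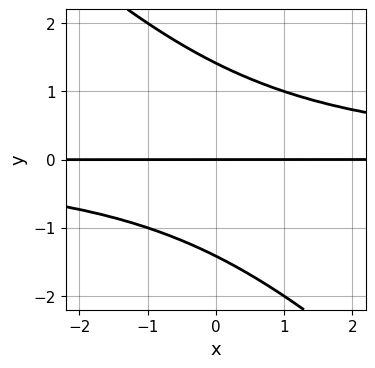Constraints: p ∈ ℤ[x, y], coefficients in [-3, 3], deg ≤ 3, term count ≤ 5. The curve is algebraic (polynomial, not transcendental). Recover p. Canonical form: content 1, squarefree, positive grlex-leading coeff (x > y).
x*y^2 + y^3 - 2*y

First, deg p = 3.
Then, from the visible intercepts: it meets the y-axis at y = 0 (among the integer gridlines); every point of the x-axis in the box is on the curve.
Finally, fitting integer coefficients to these (and the overall shape) gives p.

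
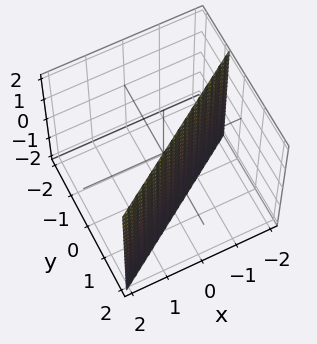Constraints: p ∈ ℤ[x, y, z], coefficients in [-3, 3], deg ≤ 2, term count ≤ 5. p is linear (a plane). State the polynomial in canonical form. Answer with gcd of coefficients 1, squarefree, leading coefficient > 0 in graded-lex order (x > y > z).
2*x - 3*y + 2

First, the degree is 1 — every cross-section is a straight line — this is a plane.
Next, observable constraints: it meets the x-axis at x = -1 (among the integer gridlines); the surface avoids every integer z-axis point in the box.
Finally, fitting integer coefficients to these (and the overall shape) gives p.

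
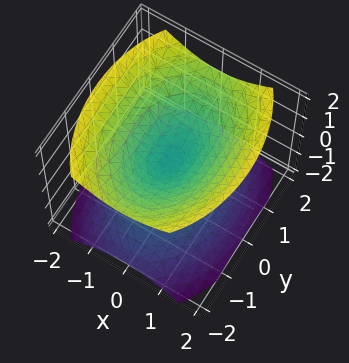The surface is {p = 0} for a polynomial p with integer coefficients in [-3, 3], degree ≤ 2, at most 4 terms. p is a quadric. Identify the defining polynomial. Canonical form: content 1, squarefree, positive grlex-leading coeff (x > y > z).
2*x^2 + y^2 - 2*z^2

1. The picture has 2 separate pieces.
2. deg p = 2.
3. Symmetries: it's symmetric under x → −x, forcing even powers of x; it's symmetric under z → −z, forcing even powers of z; it's symmetric under y → −y, forcing even powers of y.
4. Observable constraints: it meets the y-axis at y = 0 (among the integer gridlines); it crosses the x-axis at the gridline x = 0.
5. Assembling these constraints gives the stated polynomial.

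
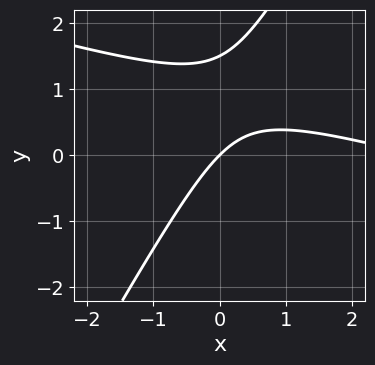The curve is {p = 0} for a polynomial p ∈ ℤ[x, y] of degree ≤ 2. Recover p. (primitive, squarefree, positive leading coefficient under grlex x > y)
First, the degree is 2 — a generic line meets the curve in up to 2 points.
Then, reading off the gridlines: it crosses the x-axis at the gridline x = 0; it meets the y-axis at y = 0 (among the integer gridlines).
Finally, solving for integer coefficients yields p as stated.

x^2 + 3*x*y - 2*y^2 - 3*x + 3*y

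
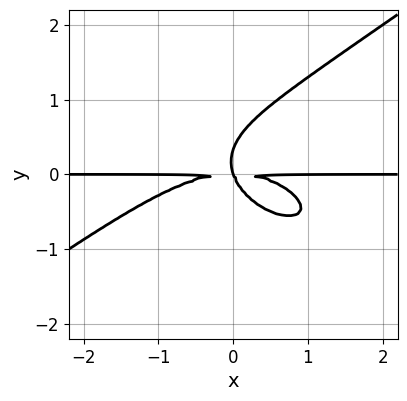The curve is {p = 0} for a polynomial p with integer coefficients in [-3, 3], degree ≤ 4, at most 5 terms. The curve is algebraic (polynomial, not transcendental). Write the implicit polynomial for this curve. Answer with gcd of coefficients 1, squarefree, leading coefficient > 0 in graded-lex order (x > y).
First, deg p = 4.
Next, observable constraints: it meets the y-axis at y = 0 (among the integer gridlines); the visible x-axis segment lies entirely on the curve.
Finally, the integer polynomial consistent with all of this is the stated p.

x^3*y - 3*y^4 + 3*x*y^2 + y^3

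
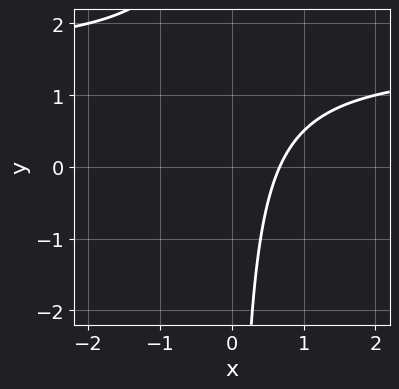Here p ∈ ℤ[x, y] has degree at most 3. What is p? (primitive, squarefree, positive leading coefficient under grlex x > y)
2*x*y - 3*x + 2

(a) Degree: the shape is more complex than any degree-1 curve, so deg p = 2.
(b) Against the integer gridlines: no y-intercept at any integer in the box.
(c) These observations pin down the coefficients.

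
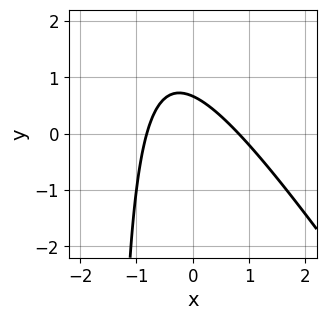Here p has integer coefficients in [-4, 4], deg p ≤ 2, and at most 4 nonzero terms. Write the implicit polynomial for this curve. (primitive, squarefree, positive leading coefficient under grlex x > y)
3*x^2 + 2*x*y + 3*y - 2

1. The degree is 2 — no degree-1 curve has this shape.
2. Putting this together gives p.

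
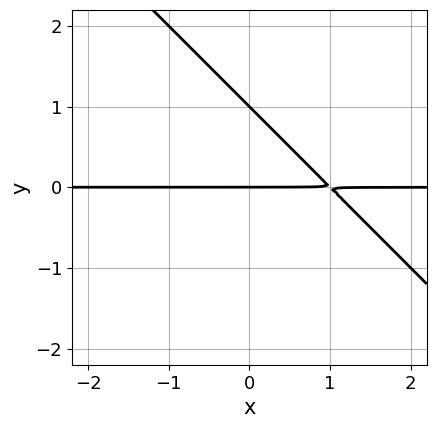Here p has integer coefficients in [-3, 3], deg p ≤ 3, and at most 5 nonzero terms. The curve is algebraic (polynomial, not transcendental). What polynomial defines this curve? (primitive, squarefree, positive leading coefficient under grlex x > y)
1. Degree: no degree-1 curve has this shape, so deg p = 2.
2. Against the integer gridlines: among the integer gridlines, it crosses the y-axis at y ∈ {0, 1}; the visible x-axis segment lies entirely on the curve.
3. Assembling these constraints gives the stated polynomial.

x*y + y^2 - y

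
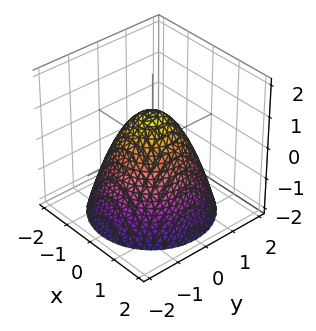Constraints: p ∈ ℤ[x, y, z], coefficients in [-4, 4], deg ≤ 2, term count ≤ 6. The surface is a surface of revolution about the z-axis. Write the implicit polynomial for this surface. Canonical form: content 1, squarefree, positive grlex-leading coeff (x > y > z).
x^2 + y^2 + z - 1

(a) Degree: no degree-1 surface has this shape, so deg p = 2.
(b) By symmetry, the z-axis is an axis of rotation, so x and y enter only as x² + y².
(c) From the visible intercepts: among the integer gridlines, it crosses the x-axis at x ∈ {-1, 1}; the y-axis gridline crossings are at y ∈ {-1, 1}; a circular section at z = -2 has radius between 1 and 2.
(d) Putting this together gives p. Check: (0, 0, 1) on the z-axis lies on the surface, and p(0, 0, 1) = 0. ✓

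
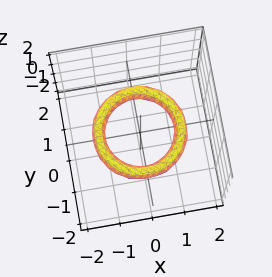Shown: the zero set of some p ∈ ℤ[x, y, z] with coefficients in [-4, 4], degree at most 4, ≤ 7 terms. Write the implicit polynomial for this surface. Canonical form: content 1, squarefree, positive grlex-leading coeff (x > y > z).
(a) Degree: the shape is more complex than any degree-3 surface, so deg p = 4.
(b) Symmetries: rotational symmetry about the z-axis ⇒ p depends on x, y only through x² + y².
(c) Observable constraints: a circular section at z = 0 has radius exactly 1; among the integer gridlines, it crosses the x-axis at x ∈ {-1, 1}; the surface avoids every integer z-axis point in the box; among the integer gridlines, it crosses the y-axis at y ∈ {-1, 1}.
(d) The integer polynomial consistent with all of this is the stated p.

x^4 + 2*x^2*y^2 + y^4 - 3*x^2 - 3*y^2 + 3*z^2 + 2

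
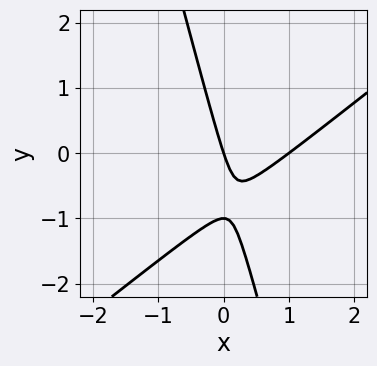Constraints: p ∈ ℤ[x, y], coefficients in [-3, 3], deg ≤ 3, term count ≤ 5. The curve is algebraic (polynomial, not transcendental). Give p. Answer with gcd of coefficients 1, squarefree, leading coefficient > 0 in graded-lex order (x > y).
First, the degree is 2 — the shape is more complex than any degree-1 curve.
Then, against the integer gridlines: among the integer gridlines, it crosses the x-axis at x ∈ {0, 1}; among the integer gridlines, it crosses the y-axis at y ∈ {-1, 0}.
Finally, fitting integer coefficients to these (and the overall shape) gives p.

3*x^2 - 3*x*y - y^2 - 3*x - y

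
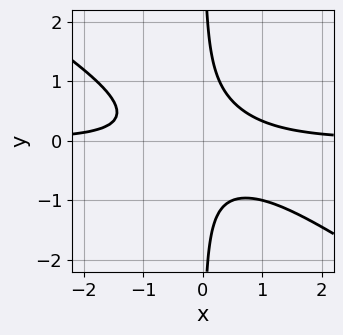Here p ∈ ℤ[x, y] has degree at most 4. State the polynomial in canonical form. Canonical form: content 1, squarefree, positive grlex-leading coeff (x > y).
(a) The degree is 3 — a generic line meets the curve in up to 3 points.
(b) Against the integer gridlines: no x-intercept at any integer in the box; it misses every integer gridline on the y-axis.
(c) Fitting integer coefficients to these (and the overall shape) gives p.

2*x^2*y + 3*x*y^2 - 1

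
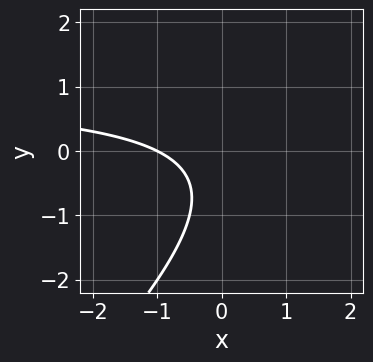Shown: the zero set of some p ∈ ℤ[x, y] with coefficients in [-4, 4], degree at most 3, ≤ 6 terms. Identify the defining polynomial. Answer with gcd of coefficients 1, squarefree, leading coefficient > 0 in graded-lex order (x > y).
Degree: the shape is more complex than any degree-1 curve, so deg p = 2.
Against the integer gridlines: it crosses the x-axis at the gridline x = -1; no y-intercept at any integer in the box.
Putting this together gives p.

x*y - y^2 - x - y - 1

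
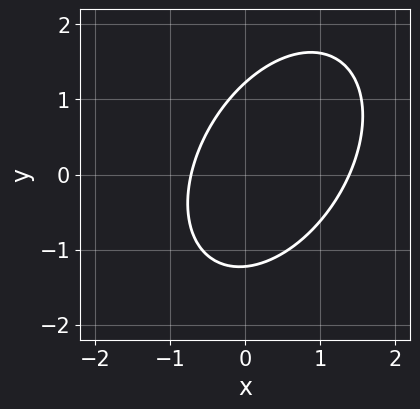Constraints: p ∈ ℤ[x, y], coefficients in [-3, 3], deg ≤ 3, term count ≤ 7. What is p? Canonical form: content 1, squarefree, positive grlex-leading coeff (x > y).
3*x^2 - 2*x*y + 2*y^2 - 2*x - 3

(a) The degree is 2 — no degree-1 curve has this shape.
(b) Putting this together gives p.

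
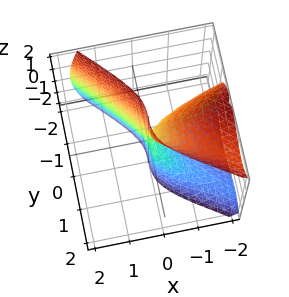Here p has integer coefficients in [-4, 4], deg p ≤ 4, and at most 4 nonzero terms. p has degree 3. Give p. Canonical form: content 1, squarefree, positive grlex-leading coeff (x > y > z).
3*x*y^2 + x*z^2 + 3*y^3 + 2*x^2

(a) deg p = 3. The shape is more complex than any degree-2 surface.
(b) Against the integer gridlines: every point of the z-axis in the box is on the surface; it crosses the x-axis at the gridline x = 0; one y-axis crossing is at y = 0.
(c) These observations pin down the coefficients.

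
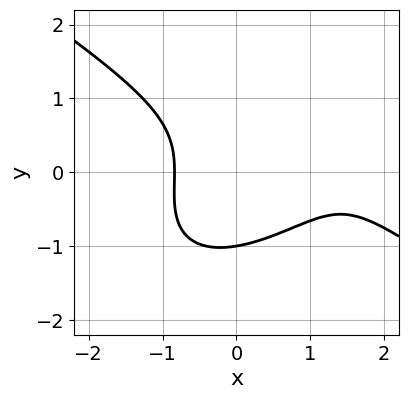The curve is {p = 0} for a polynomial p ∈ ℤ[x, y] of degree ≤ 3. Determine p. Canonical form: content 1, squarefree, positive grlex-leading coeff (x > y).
The degree is 3 — no degree-2 curve has this shape.
From the visible intercepts: one y-axis crossing is at y = -1.
Assembling these constraints gives the stated polynomial.

x^3 - x*y^2 + 2*y^3 - 2*x^2 + 2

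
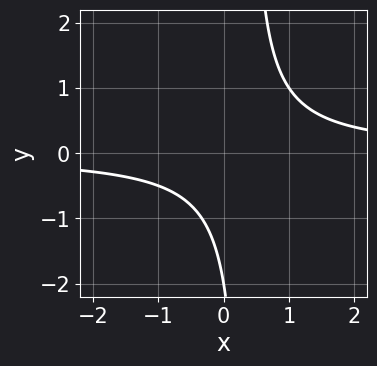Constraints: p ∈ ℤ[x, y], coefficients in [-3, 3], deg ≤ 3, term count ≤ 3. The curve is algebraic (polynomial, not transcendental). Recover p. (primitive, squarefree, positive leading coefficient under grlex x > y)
deg p = 2. No degree-1 curve has this shape.
From the axis intercepts and sections: the curve avoids every integer x-axis point in the box; it crosses the y-axis at the gridline y = -2.
The integer polynomial consistent with all of this is the stated p.

3*x*y - y - 2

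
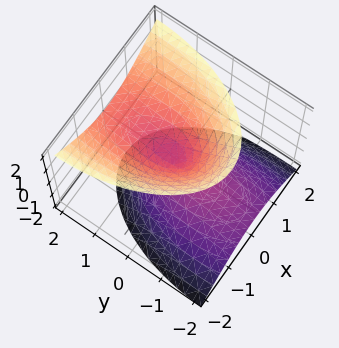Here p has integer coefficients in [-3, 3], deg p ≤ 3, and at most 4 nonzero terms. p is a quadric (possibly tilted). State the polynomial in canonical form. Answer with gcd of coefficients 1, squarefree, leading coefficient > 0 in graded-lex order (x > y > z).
First, degree: a generic line meets the surface in up to 2 points, so deg p = 2.
Then, from the visible intercepts: one z-axis crossing is at z = 0; it meets the y-axis at y = 0 (among the integer gridlines).
Finally, the integer polynomial consistent with all of this is the stated p.

3*x^2 + y^2 - 2*y*z - 2*z^2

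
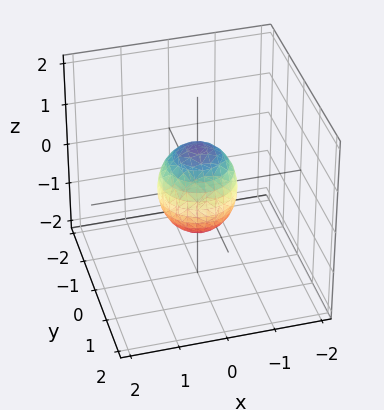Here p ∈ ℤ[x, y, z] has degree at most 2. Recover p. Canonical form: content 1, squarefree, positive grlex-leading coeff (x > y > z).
3*x^2 + 3*y^2 + 2*z^2 - 2

1. The degree is 2 — bounded and convex; a quadric.
2. By symmetry, the surface is invariant under rotation about z: p = q(x² + y², z); it's symmetric under z → −z, forcing even powers of z.
3. Against the integer gridlines: a circular section at z = 0 has radius between 0 and 1; among the integer gridlines, it crosses the z-axis at z ∈ {-1, 1}.
4. Putting this together gives p.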